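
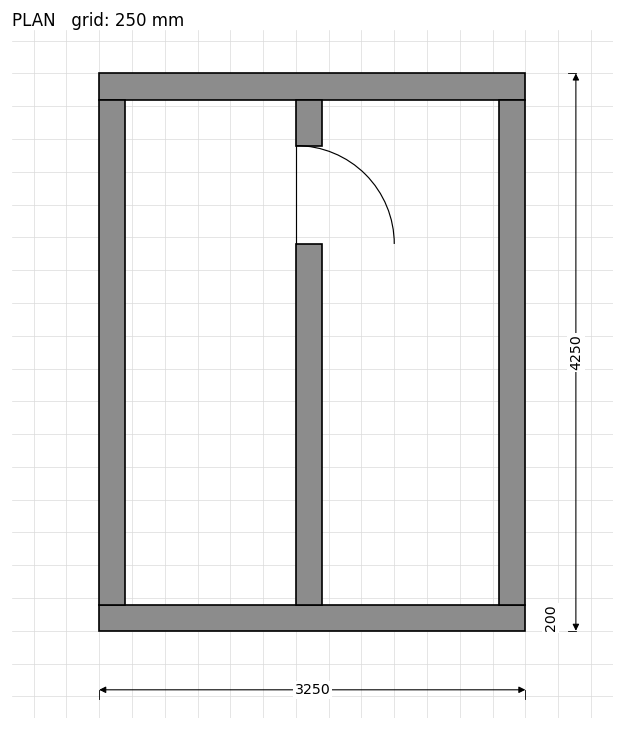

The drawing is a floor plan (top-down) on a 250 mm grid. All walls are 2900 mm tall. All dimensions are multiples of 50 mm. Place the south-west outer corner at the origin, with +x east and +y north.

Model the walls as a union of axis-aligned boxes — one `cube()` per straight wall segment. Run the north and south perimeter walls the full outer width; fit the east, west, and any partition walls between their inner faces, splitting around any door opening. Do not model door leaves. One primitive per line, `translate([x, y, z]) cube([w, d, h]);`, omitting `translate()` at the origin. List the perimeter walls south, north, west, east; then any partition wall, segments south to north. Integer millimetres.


cube([3250, 200, 2900]);
translate([0, 4050, 0]) cube([3250, 200, 2900]);
translate([0, 200, 0]) cube([200, 3850, 2900]);
translate([3050, 200, 0]) cube([200, 3850, 2900]);
translate([1500, 200, 0]) cube([200, 2750, 2900]);
translate([1500, 3700, 0]) cube([200, 350, 2900]);


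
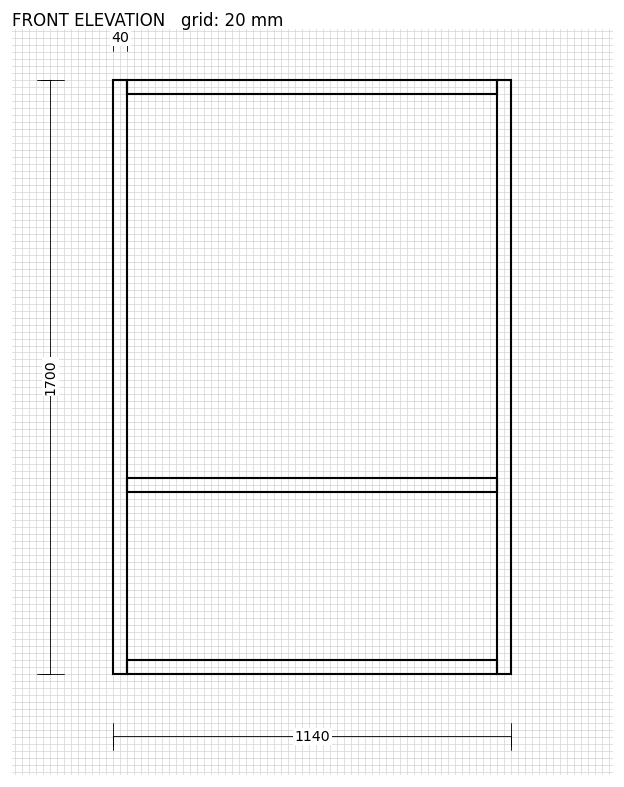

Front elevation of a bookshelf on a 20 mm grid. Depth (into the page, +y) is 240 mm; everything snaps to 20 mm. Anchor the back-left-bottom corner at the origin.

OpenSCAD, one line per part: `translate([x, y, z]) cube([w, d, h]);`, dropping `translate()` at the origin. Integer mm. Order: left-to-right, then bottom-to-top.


cube([40, 240, 1700]);
translate([40, 0, 0]) cube([1060, 240, 40]);
translate([40, 0, 520]) cube([1060, 240, 40]);
translate([40, 0, 1660]) cube([1060, 240, 40]);
translate([1100, 0, 0]) cube([40, 240, 1700]);


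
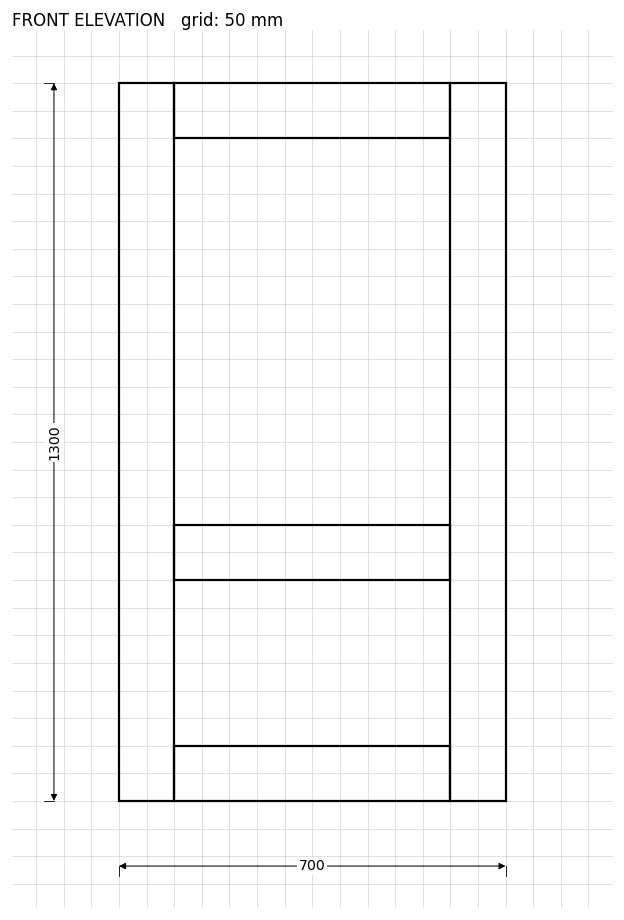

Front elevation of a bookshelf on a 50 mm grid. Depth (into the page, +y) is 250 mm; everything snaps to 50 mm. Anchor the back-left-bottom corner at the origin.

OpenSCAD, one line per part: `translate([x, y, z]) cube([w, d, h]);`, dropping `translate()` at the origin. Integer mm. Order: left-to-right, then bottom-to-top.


cube([100, 250, 1300]);
translate([100, 0, 0]) cube([500, 250, 100]);
translate([100, 0, 400]) cube([500, 250, 100]);
translate([100, 0, 1200]) cube([500, 250, 100]);
translate([600, 0, 0]) cube([100, 250, 1300]);


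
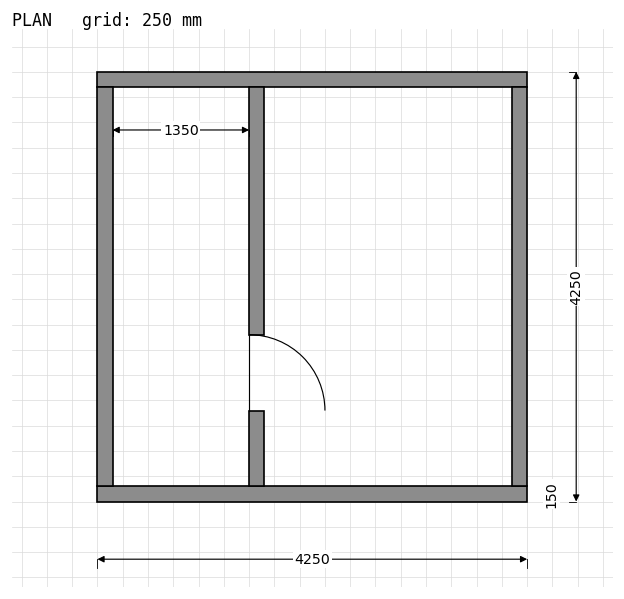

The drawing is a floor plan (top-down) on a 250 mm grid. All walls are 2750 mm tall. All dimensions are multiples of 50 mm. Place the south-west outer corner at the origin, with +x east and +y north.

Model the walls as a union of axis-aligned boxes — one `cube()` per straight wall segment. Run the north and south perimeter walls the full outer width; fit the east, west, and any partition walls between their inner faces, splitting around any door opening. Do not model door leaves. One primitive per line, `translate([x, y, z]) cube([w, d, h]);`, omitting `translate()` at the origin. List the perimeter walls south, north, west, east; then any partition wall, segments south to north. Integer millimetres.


cube([4250, 150, 2750]);
translate([0, 4100, 0]) cube([4250, 150, 2750]);
translate([0, 150, 0]) cube([150, 3950, 2750]);
translate([4100, 150, 0]) cube([150, 3950, 2750]);
translate([1500, 150, 0]) cube([150, 750, 2750]);
translate([1500, 1650, 0]) cube([150, 2450, 2750]);


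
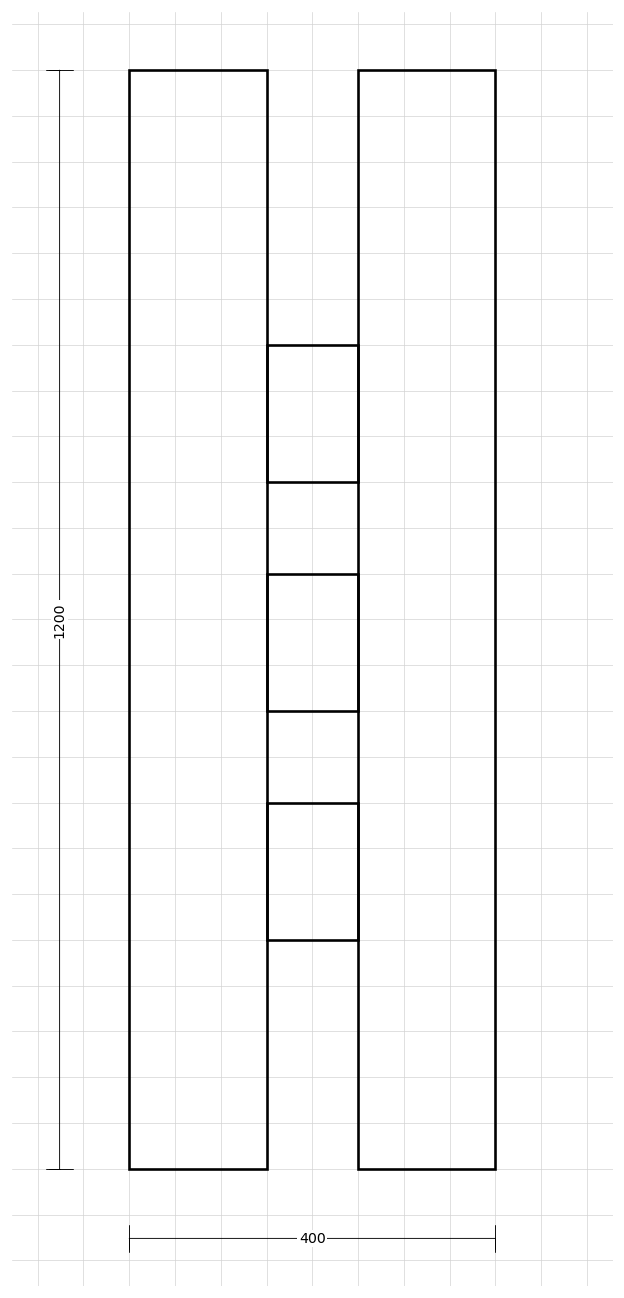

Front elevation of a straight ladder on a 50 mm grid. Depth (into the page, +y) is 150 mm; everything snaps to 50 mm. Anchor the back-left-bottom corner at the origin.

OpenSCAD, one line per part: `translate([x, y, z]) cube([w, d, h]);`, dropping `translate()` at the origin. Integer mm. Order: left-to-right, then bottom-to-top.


cube([150, 150, 1200]);
translate([150, 0, 250]) cube([100, 150, 150]);
translate([150, 0, 500]) cube([100, 150, 150]);
translate([150, 0, 750]) cube([100, 150, 150]);
translate([250, 0, 0]) cube([150, 150, 1200]);


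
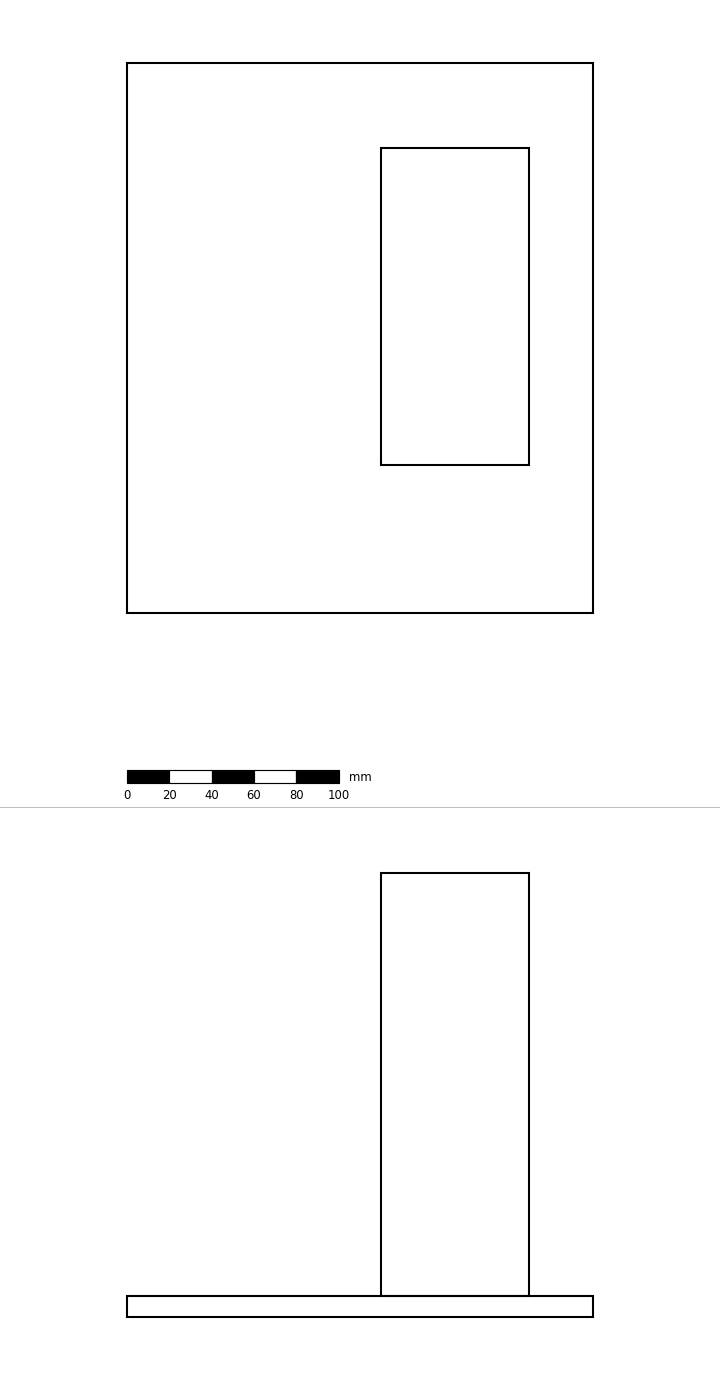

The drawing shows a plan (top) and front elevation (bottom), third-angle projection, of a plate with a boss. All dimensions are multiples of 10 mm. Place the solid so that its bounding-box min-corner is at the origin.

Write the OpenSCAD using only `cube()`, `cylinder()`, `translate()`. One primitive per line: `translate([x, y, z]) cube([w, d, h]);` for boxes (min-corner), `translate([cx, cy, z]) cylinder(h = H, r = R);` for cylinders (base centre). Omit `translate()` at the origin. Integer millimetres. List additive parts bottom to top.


cube([220, 260, 10]);
translate([120, 70, 10]) cube([70, 150, 200]);


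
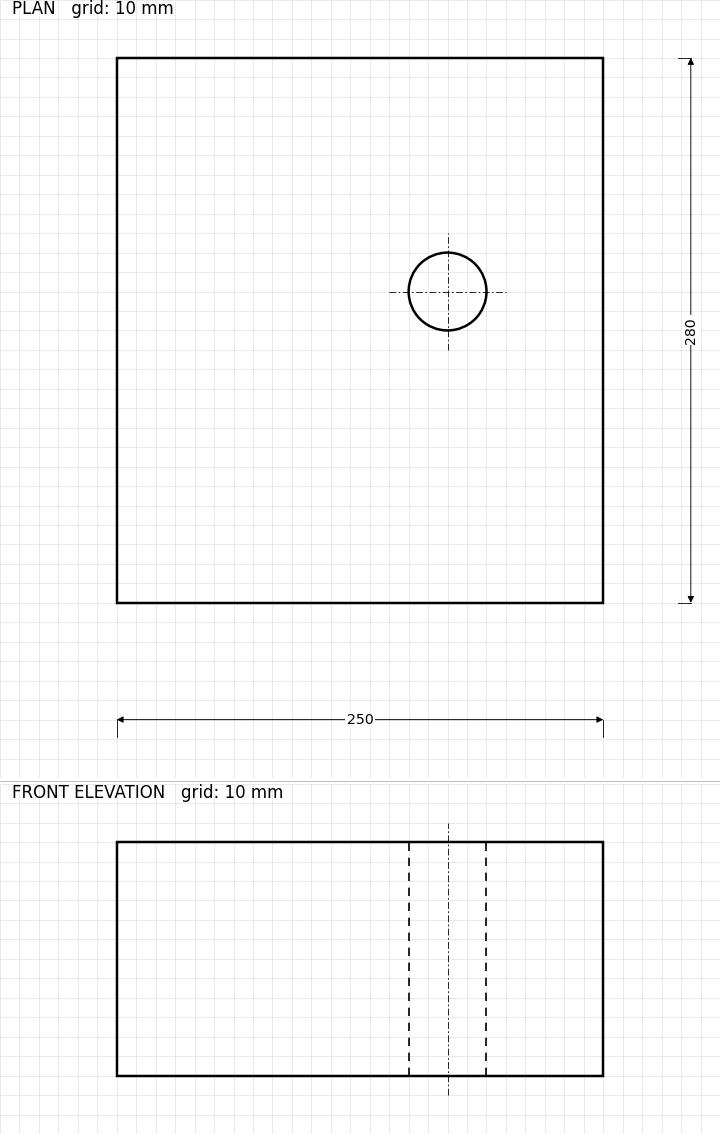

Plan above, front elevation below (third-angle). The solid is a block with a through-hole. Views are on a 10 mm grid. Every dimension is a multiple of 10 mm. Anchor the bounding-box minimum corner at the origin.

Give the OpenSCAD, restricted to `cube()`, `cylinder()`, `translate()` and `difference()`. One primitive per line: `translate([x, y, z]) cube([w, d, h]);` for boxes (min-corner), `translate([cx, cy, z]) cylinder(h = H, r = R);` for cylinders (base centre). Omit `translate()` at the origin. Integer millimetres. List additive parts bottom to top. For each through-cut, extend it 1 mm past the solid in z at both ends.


difference() {
  cube([250, 280, 120]);
  translate([170, 160, -1]) cylinder(h = 122, r = 20);
}


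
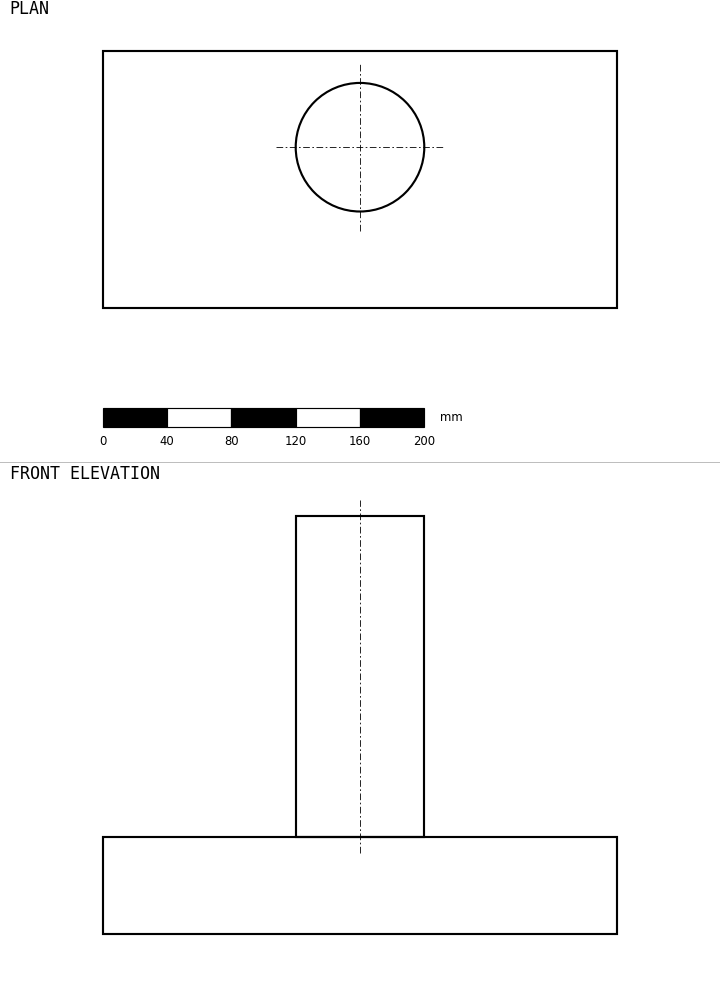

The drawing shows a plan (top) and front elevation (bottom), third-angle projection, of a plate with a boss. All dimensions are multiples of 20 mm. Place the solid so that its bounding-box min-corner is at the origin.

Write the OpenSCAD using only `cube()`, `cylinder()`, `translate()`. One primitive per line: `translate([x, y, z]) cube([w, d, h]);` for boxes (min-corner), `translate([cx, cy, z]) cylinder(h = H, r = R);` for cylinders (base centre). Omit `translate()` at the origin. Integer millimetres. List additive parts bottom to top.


cube([320, 160, 60]);
translate([160, 100, 60]) cylinder(h = 200, r = 40);


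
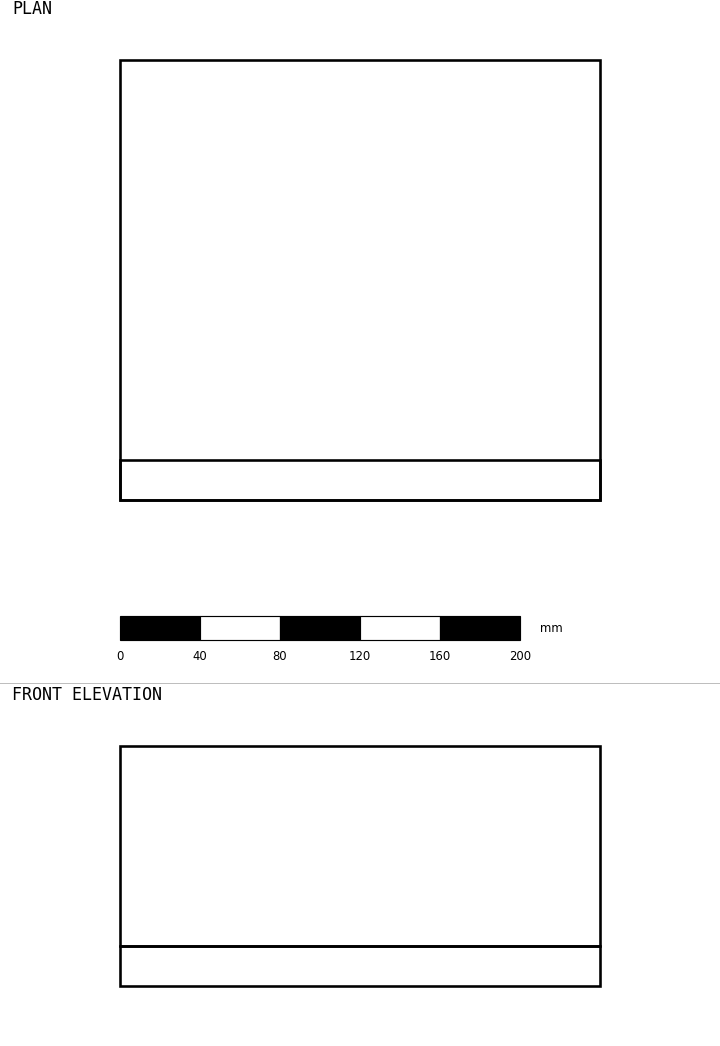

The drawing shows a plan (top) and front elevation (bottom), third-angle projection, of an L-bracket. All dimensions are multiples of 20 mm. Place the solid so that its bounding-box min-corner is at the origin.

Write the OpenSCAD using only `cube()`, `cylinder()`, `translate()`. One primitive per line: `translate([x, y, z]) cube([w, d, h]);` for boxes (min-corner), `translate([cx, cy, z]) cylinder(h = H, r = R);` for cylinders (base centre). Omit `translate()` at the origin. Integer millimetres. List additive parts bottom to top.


cube([240, 220, 20]);
translate([0, 0, 20]) cube([240, 20, 100]);


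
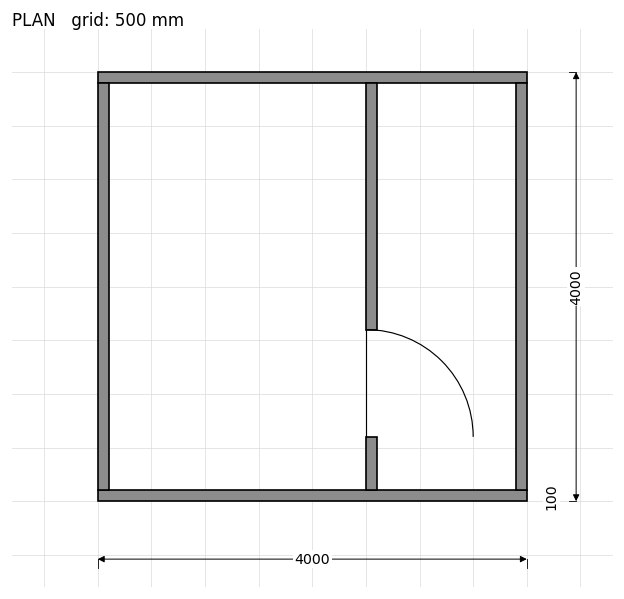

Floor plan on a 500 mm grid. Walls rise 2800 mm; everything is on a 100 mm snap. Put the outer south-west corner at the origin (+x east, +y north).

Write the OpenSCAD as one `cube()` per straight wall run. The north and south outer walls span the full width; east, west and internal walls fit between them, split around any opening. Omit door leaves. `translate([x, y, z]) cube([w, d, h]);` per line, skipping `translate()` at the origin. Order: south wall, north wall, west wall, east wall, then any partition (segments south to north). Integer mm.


cube([4000, 100, 2800]);
translate([0, 3900, 0]) cube([4000, 100, 2800]);
translate([0, 100, 0]) cube([100, 3800, 2800]);
translate([3900, 100, 0]) cube([100, 3800, 2800]);
translate([2500, 100, 0]) cube([100, 500, 2800]);
translate([2500, 1600, 0]) cube([100, 2300, 2800]);


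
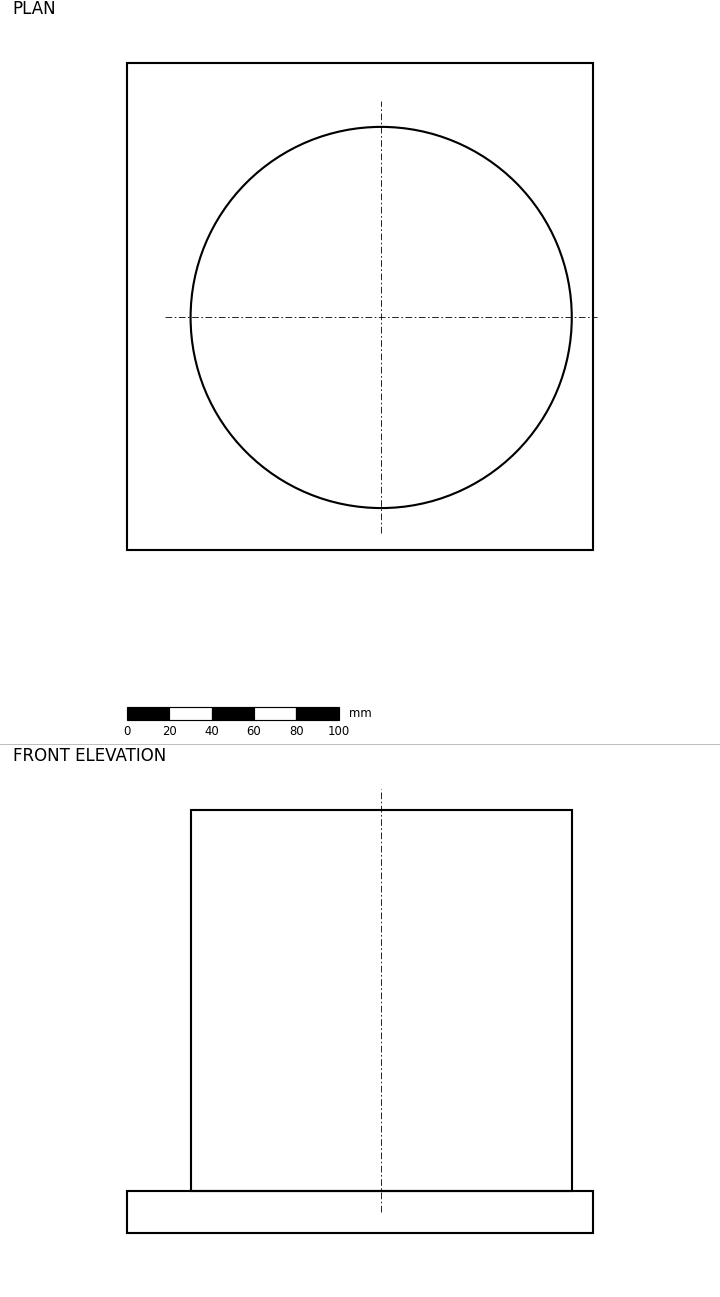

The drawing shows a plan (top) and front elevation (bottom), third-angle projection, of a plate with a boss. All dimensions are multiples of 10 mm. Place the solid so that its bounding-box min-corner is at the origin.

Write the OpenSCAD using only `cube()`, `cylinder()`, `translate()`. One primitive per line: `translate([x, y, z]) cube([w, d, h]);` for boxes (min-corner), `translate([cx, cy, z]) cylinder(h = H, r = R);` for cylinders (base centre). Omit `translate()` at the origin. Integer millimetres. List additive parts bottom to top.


cube([220, 230, 20]);
translate([120, 110, 20]) cylinder(h = 180, r = 90);


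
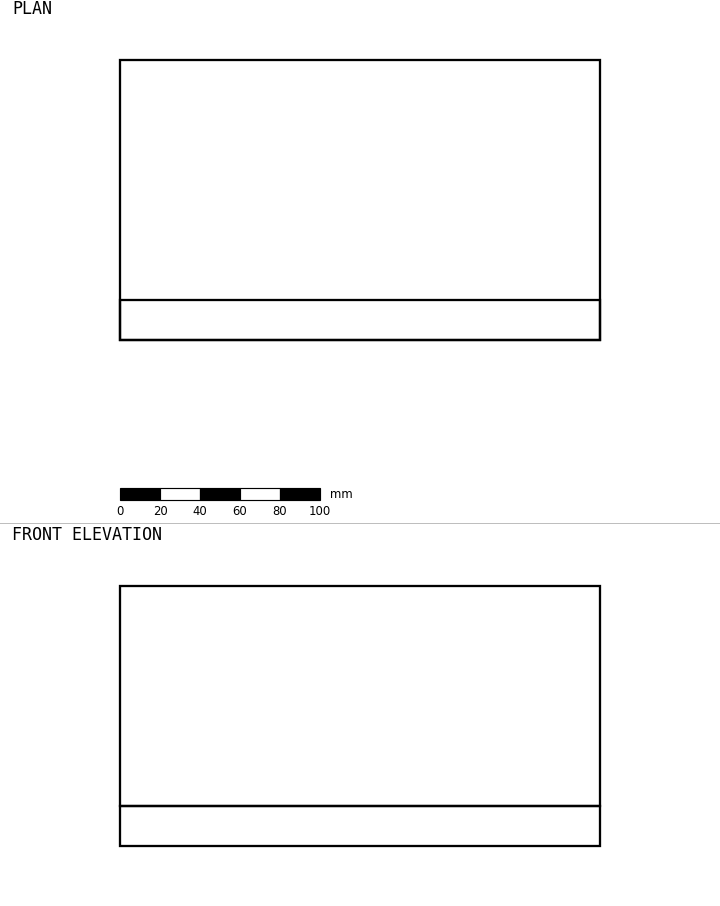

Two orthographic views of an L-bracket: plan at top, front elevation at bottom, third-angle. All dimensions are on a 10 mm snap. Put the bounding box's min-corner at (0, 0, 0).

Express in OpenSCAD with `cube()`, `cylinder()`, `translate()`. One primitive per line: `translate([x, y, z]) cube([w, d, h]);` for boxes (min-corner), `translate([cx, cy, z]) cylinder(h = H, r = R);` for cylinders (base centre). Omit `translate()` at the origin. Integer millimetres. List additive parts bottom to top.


cube([240, 140, 20]);
translate([0, 0, 20]) cube([240, 20, 110]);


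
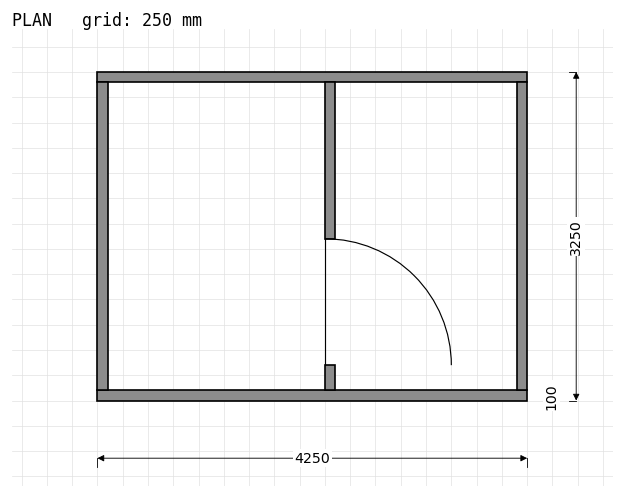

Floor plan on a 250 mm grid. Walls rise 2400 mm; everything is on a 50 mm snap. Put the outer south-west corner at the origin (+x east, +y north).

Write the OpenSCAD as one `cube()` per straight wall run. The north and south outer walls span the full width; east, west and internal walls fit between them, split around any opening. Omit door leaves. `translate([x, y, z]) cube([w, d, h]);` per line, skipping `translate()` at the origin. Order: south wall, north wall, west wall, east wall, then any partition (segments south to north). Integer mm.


cube([4250, 100, 2400]);
translate([0, 3150, 0]) cube([4250, 100, 2400]);
translate([0, 100, 0]) cube([100, 3050, 2400]);
translate([4150, 100, 0]) cube([100, 3050, 2400]);
translate([2250, 100, 0]) cube([100, 250, 2400]);
translate([2250, 1600, 0]) cube([100, 1550, 2400]);


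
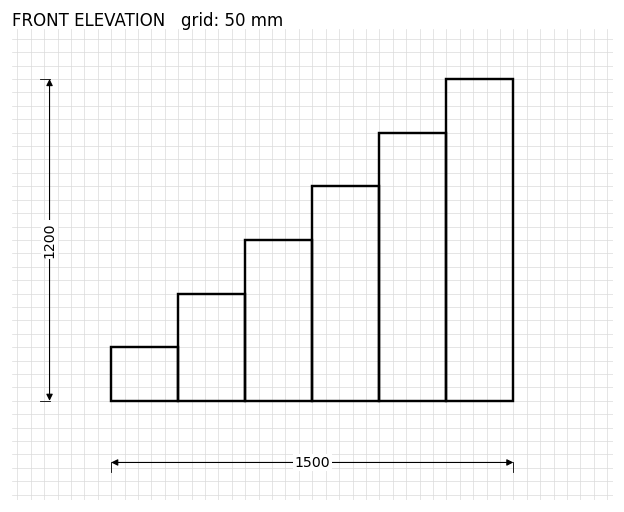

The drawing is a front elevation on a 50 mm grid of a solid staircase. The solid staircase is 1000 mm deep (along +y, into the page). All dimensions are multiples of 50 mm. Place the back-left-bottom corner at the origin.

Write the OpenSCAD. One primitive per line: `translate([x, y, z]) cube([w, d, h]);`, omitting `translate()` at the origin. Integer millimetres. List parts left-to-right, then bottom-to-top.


cube([250, 1000, 200]);
translate([250, 0, 0]) cube([250, 1000, 400]);
translate([500, 0, 0]) cube([250, 1000, 600]);
translate([750, 0, 0]) cube([250, 1000, 800]);
translate([1000, 0, 0]) cube([250, 1000, 1000]);
translate([1250, 0, 0]) cube([250, 1000, 1200]);


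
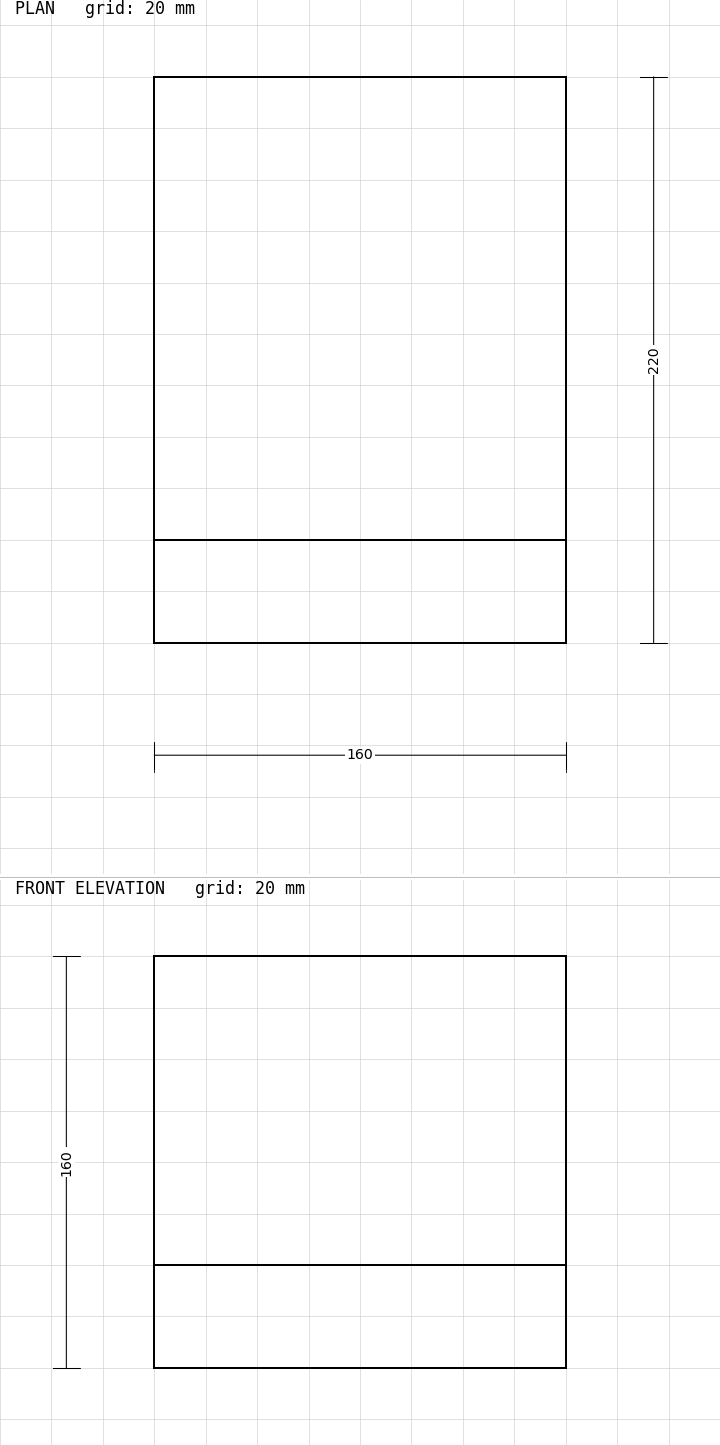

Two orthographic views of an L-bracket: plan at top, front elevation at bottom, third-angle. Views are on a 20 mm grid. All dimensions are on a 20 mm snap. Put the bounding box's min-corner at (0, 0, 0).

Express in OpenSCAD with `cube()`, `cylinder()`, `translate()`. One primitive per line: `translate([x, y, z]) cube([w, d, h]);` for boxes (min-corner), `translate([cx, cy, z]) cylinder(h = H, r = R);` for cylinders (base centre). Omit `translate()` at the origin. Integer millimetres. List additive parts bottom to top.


cube([160, 220, 40]);
translate([0, 0, 40]) cube([160, 40, 120]);


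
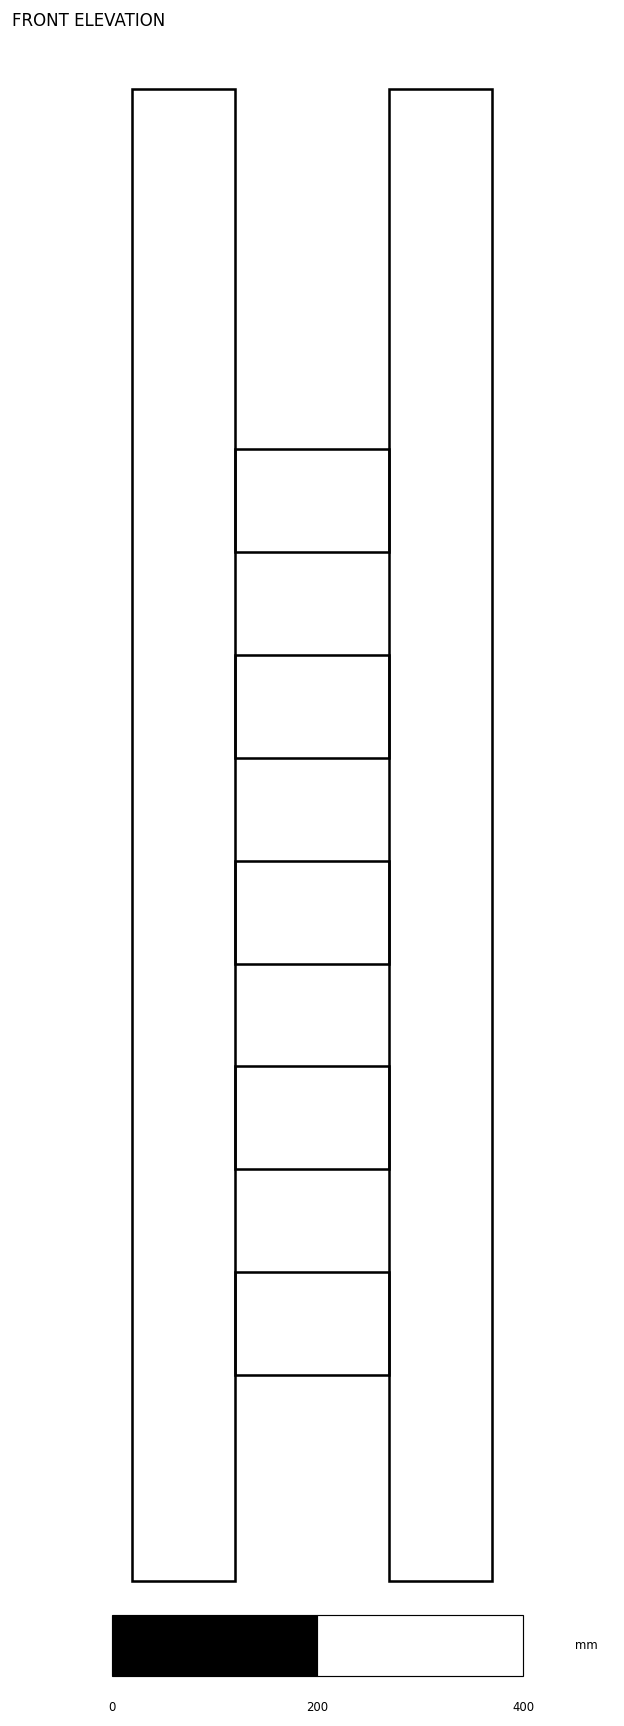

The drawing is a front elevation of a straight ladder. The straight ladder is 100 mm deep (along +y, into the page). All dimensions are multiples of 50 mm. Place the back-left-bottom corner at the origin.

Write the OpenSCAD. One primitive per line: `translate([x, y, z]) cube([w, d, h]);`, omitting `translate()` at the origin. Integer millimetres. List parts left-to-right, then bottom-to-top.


cube([100, 100, 1450]);
translate([100, 0, 200]) cube([150, 100, 100]);
translate([100, 0, 400]) cube([150, 100, 100]);
translate([100, 0, 600]) cube([150, 100, 100]);
translate([100, 0, 800]) cube([150, 100, 100]);
translate([100, 0, 1000]) cube([150, 100, 100]);
translate([250, 0, 0]) cube([100, 100, 1450]);


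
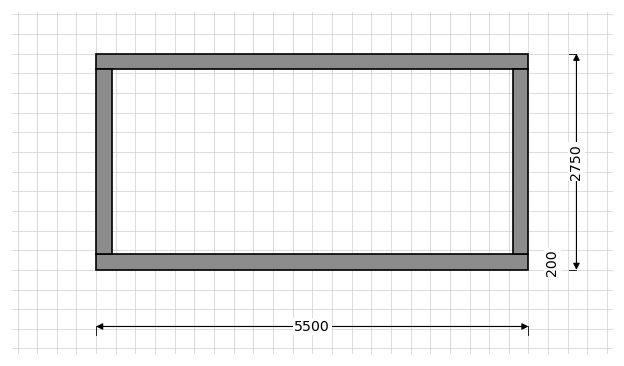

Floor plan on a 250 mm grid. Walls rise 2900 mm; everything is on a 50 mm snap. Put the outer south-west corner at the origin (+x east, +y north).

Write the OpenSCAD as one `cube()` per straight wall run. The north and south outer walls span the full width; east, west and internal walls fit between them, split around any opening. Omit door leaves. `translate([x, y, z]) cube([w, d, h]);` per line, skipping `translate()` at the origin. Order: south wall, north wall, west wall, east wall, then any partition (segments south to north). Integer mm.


cube([5500, 200, 2900]);
translate([0, 2550, 0]) cube([5500, 200, 2900]);
translate([0, 200, 0]) cube([200, 2350, 2900]);
translate([5300, 200, 0]) cube([200, 2350, 2900]);


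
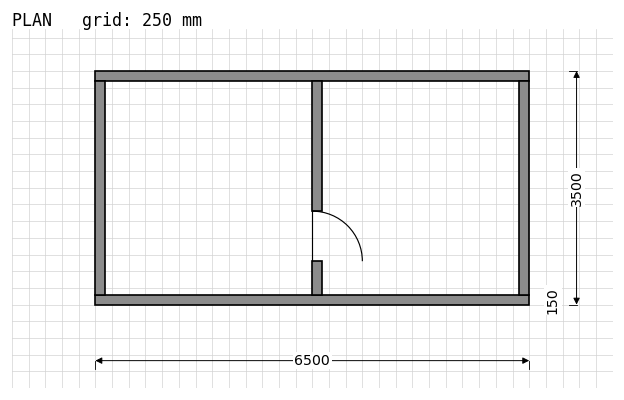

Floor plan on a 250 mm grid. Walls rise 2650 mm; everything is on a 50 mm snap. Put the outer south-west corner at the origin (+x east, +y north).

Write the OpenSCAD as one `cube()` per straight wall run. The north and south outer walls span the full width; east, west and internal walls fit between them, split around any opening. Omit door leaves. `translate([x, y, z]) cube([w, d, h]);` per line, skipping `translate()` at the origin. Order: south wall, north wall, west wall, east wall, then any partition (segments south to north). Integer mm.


cube([6500, 150, 2650]);
translate([0, 3350, 0]) cube([6500, 150, 2650]);
translate([0, 150, 0]) cube([150, 3200, 2650]);
translate([6350, 150, 0]) cube([150, 3200, 2650]);
translate([3250, 150, 0]) cube([150, 500, 2650]);
translate([3250, 1400, 0]) cube([150, 1950, 2650]);


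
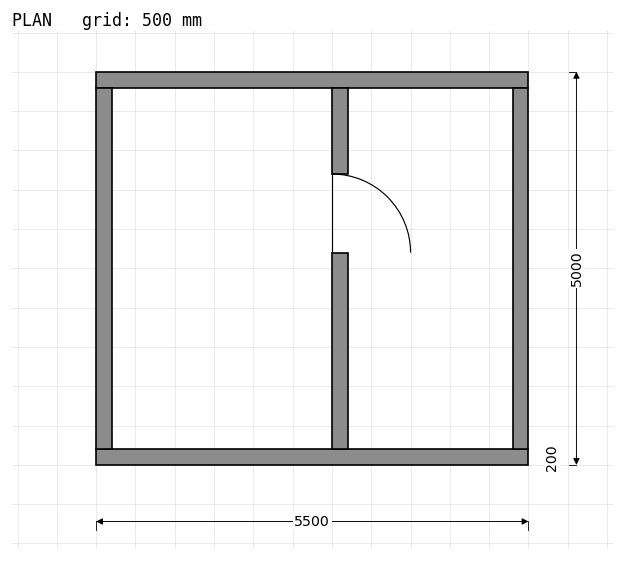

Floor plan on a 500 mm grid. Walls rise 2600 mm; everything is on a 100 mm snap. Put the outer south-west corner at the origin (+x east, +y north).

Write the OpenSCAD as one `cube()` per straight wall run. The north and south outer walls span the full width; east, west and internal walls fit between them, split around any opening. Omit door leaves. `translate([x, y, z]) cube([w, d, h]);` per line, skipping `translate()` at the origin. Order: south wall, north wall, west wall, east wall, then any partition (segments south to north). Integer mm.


cube([5500, 200, 2600]);
translate([0, 4800, 0]) cube([5500, 200, 2600]);
translate([0, 200, 0]) cube([200, 4600, 2600]);
translate([5300, 200, 0]) cube([200, 4600, 2600]);
translate([3000, 200, 0]) cube([200, 2500, 2600]);
translate([3000, 3700, 0]) cube([200, 1100, 2600]);


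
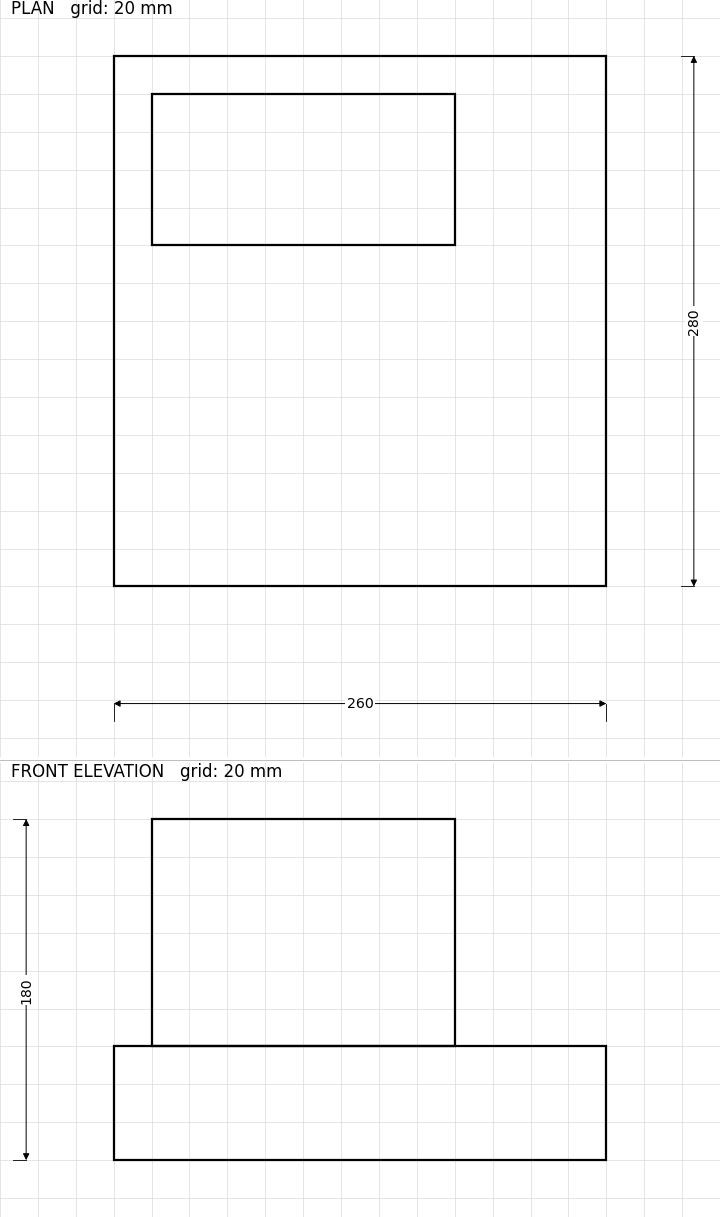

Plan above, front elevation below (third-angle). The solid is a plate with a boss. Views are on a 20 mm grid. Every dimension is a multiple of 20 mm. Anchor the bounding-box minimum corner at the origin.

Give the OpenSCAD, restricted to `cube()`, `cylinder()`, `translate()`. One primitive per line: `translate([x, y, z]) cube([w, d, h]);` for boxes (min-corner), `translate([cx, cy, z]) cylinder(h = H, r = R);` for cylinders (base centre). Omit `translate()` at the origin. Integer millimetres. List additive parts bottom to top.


cube([260, 280, 60]);
translate([20, 180, 60]) cube([160, 80, 120]);


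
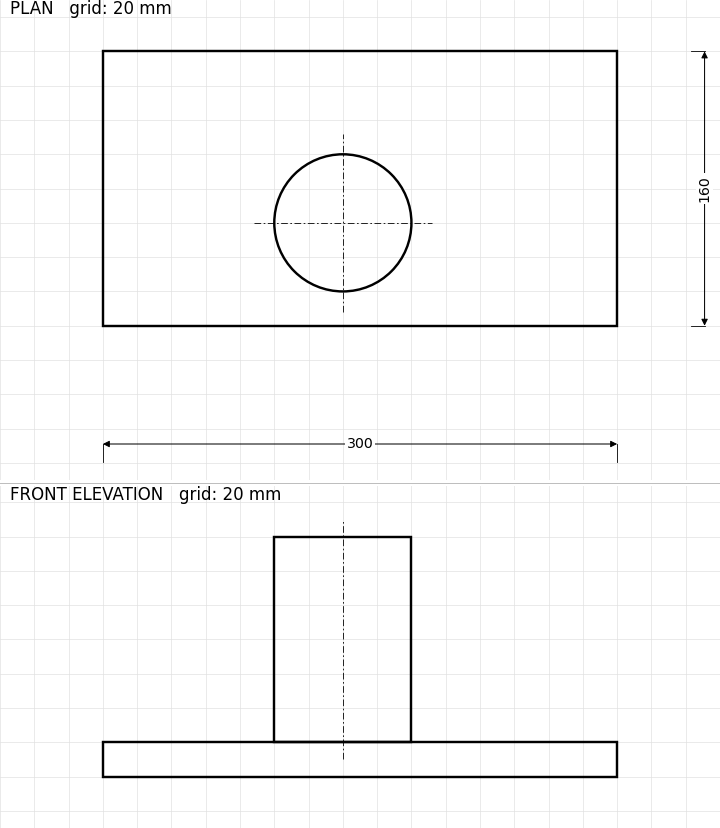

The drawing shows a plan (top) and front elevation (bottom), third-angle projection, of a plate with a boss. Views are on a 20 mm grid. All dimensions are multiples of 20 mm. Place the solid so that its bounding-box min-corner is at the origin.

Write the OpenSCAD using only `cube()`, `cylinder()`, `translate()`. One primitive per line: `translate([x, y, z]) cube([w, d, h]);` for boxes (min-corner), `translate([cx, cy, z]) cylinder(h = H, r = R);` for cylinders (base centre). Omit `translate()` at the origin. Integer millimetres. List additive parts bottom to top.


cube([300, 160, 20]);
translate([140, 60, 20]) cylinder(h = 120, r = 40);


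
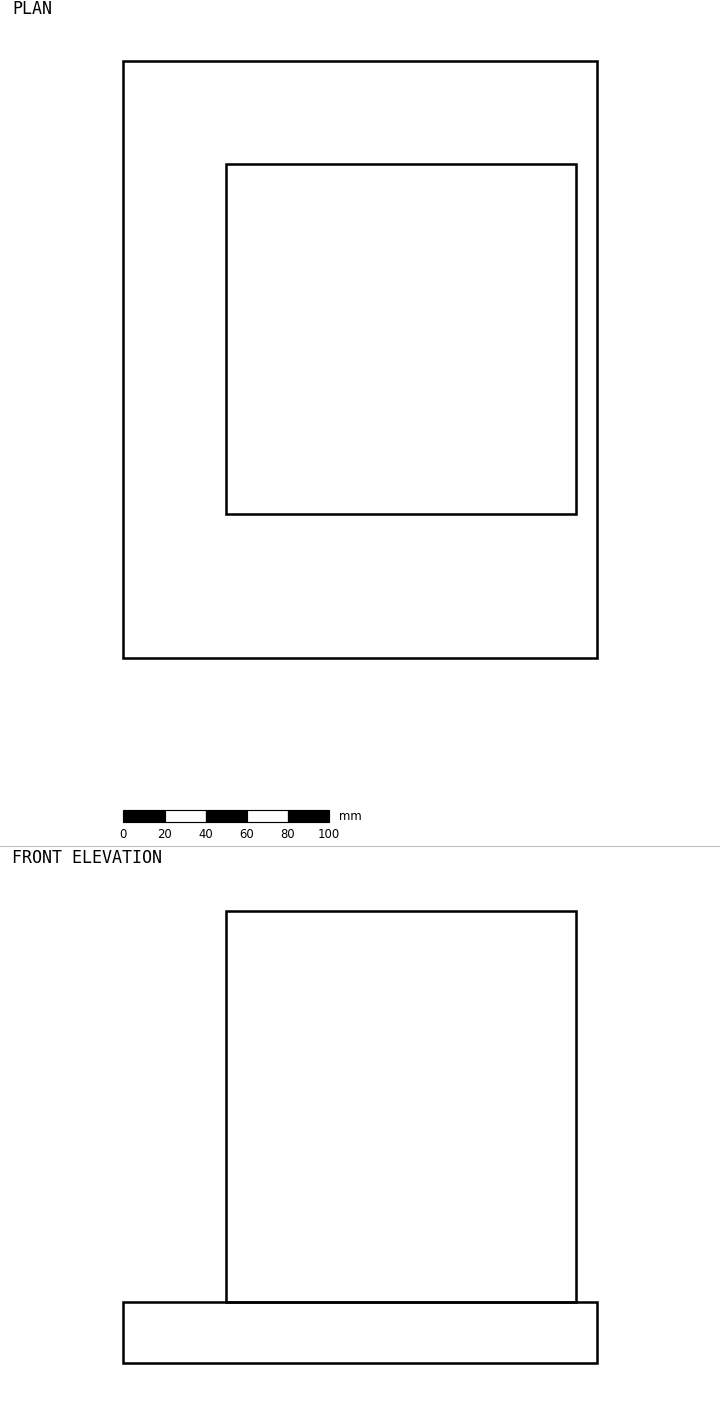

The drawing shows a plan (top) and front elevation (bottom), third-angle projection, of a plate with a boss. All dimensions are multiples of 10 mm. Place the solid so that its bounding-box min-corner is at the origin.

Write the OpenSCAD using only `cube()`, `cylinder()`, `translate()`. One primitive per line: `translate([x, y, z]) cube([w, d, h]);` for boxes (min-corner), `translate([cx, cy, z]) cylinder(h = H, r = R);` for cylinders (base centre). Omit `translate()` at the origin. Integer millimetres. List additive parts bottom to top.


cube([230, 290, 30]);
translate([50, 70, 30]) cube([170, 170, 190]);


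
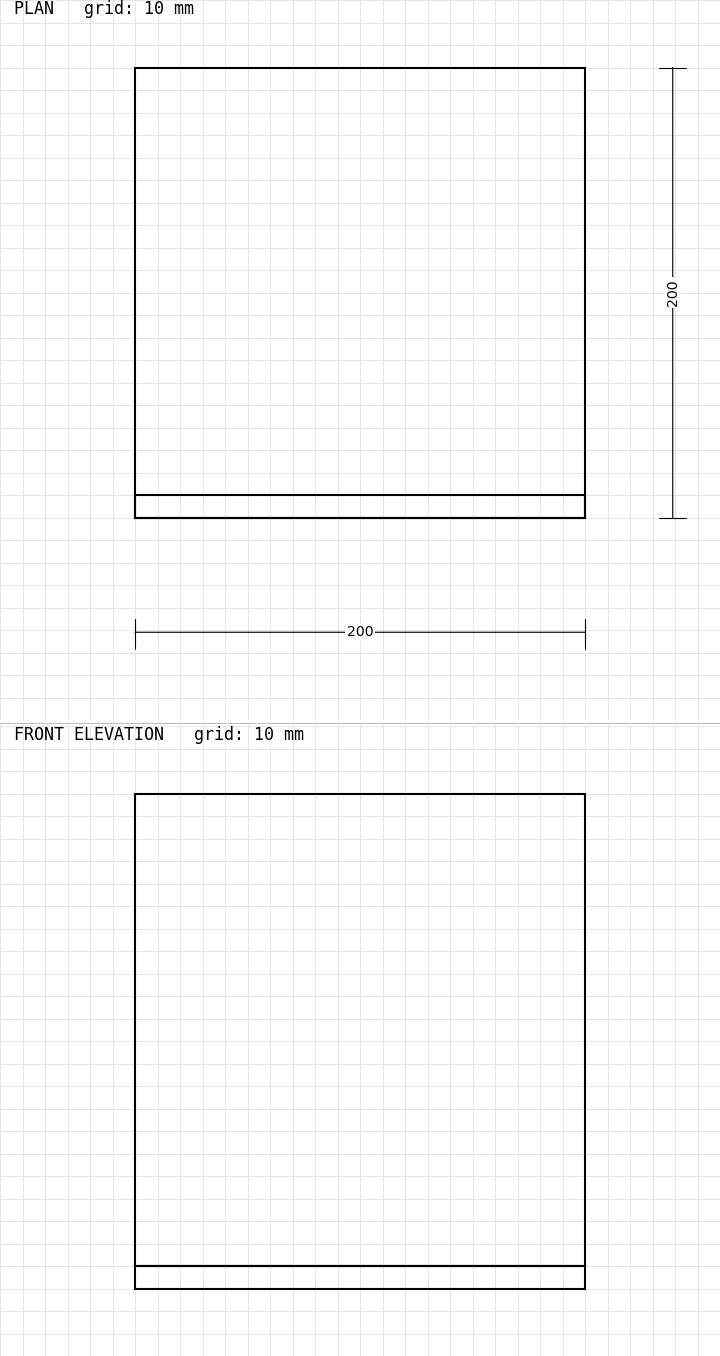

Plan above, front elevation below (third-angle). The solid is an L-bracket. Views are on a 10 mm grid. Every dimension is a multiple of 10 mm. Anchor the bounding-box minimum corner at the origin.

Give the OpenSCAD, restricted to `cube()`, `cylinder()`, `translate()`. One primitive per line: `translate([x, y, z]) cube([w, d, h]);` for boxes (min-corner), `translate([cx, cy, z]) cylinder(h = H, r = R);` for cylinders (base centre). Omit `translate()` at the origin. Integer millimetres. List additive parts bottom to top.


cube([200, 200, 10]);
translate([0, 0, 10]) cube([200, 10, 210]);


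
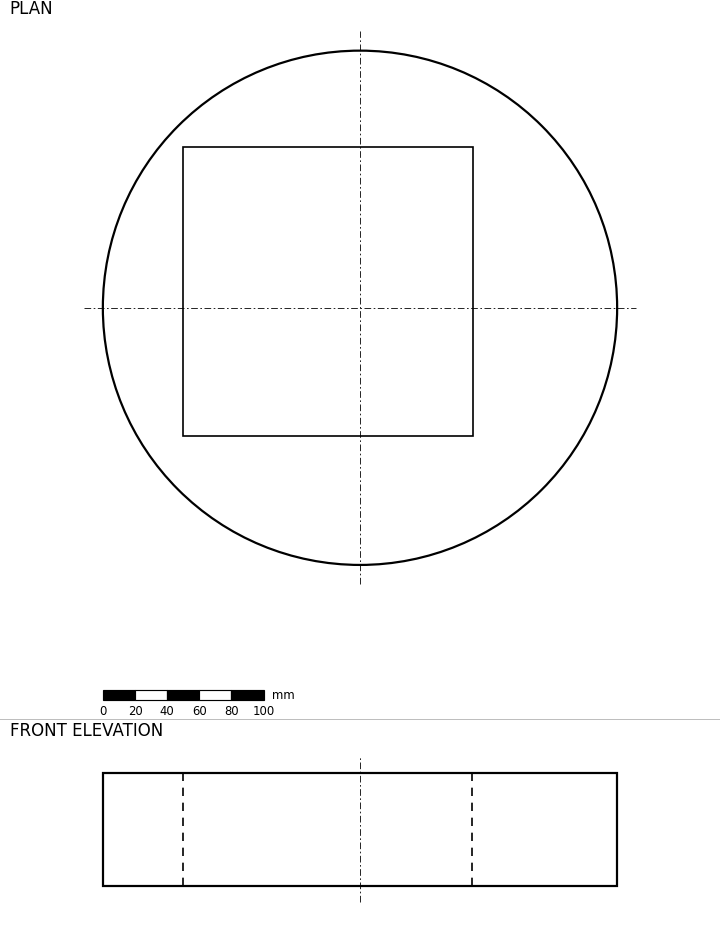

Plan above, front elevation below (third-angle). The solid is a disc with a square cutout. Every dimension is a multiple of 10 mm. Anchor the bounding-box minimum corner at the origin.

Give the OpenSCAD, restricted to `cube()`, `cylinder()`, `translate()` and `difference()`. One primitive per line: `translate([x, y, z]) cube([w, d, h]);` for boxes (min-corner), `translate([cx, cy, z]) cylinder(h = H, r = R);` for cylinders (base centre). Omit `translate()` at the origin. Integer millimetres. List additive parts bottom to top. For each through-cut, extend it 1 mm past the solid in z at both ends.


difference() {
  translate([160, 160, 0]) cylinder(h = 70, r = 160);
  translate([50, 80, -1]) cube([180, 180, 72]);
}


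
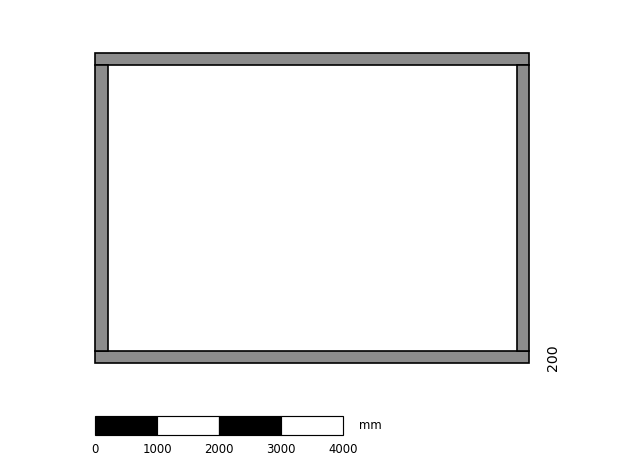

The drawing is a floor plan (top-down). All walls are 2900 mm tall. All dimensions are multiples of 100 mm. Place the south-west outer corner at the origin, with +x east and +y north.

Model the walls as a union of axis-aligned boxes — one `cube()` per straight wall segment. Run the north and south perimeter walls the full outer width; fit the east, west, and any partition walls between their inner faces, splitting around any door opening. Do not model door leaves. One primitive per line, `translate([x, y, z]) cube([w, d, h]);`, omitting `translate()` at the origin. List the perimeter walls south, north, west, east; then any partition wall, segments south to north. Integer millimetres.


cube([7000, 200, 2900]);
translate([0, 4800, 0]) cube([7000, 200, 2900]);
translate([0, 200, 0]) cube([200, 4600, 2900]);
translate([6800, 200, 0]) cube([200, 4600, 2900]);


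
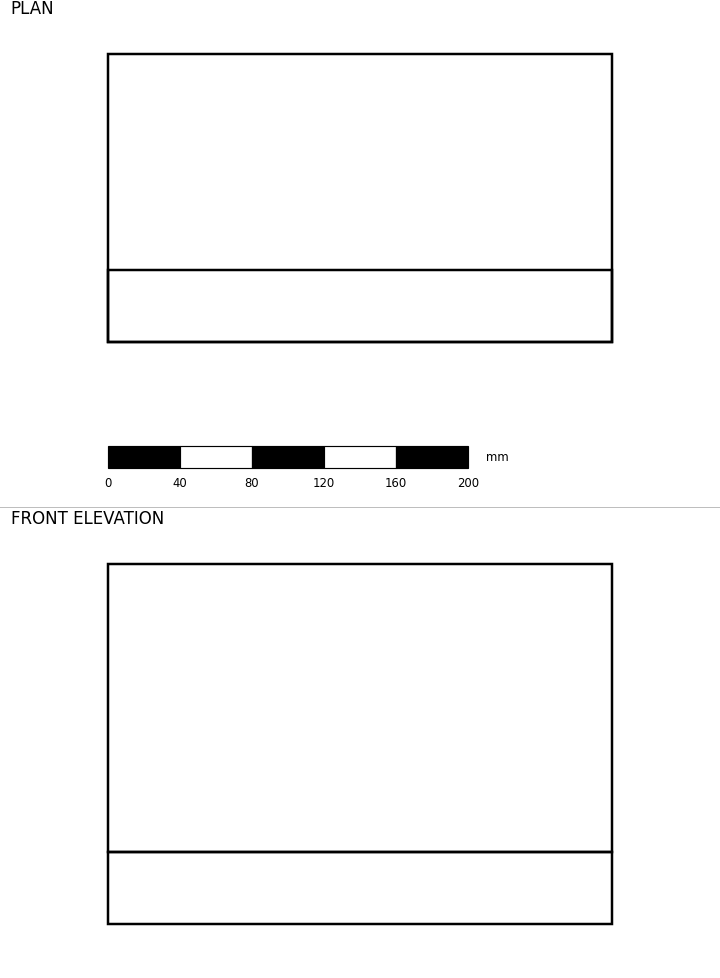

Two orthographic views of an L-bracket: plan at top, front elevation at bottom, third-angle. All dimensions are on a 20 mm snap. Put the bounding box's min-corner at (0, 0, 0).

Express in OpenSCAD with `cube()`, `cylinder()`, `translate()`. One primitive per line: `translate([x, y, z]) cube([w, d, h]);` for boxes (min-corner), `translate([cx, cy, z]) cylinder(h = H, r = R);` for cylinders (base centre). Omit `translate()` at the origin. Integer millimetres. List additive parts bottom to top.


cube([280, 160, 40]);
translate([0, 0, 40]) cube([280, 40, 160]);


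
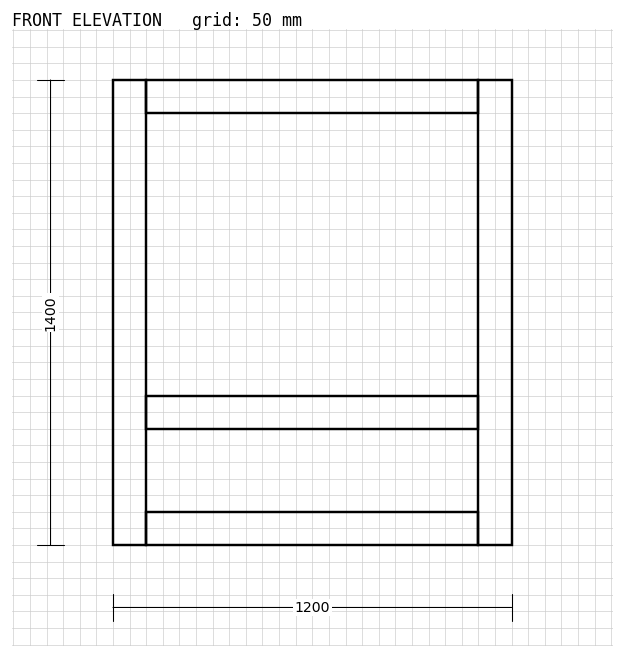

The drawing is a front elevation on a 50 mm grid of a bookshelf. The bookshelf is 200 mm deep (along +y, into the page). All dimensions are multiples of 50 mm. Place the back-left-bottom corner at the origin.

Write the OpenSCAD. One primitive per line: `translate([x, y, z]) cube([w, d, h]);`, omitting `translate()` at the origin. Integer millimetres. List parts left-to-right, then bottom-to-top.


cube([100, 200, 1400]);
translate([100, 0, 0]) cube([1000, 200, 100]);
translate([100, 0, 350]) cube([1000, 200, 100]);
translate([100, 0, 1300]) cube([1000, 200, 100]);
translate([1100, 0, 0]) cube([100, 200, 1400]);


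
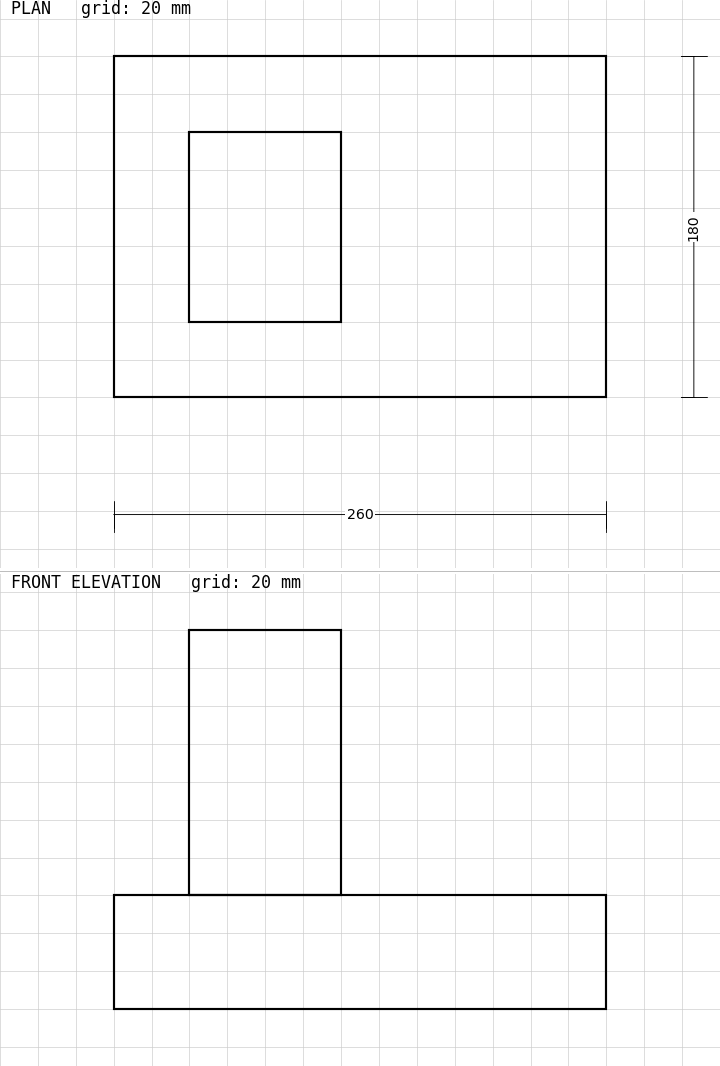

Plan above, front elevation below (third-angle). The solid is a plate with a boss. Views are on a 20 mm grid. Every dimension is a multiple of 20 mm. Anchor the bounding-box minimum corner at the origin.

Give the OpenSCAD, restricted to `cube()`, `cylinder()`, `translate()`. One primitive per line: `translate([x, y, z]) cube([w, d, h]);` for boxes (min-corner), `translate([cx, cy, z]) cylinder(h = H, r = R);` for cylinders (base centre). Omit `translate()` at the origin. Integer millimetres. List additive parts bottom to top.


cube([260, 180, 60]);
translate([40, 40, 60]) cube([80, 100, 140]);


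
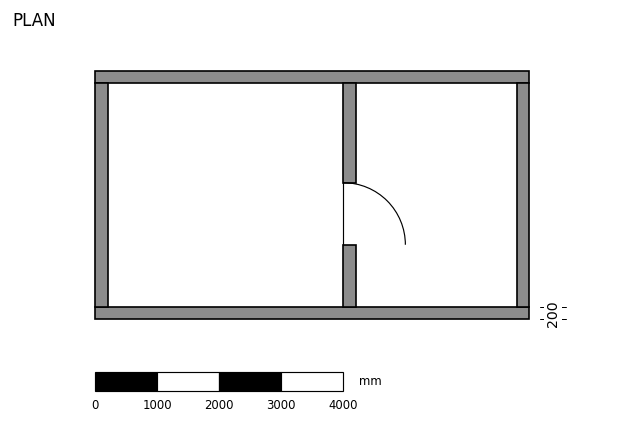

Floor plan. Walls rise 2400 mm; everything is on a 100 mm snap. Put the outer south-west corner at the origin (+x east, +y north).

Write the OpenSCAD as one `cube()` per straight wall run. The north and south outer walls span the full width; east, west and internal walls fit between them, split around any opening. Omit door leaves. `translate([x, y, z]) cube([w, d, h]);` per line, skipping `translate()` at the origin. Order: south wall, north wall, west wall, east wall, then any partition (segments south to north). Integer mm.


cube([7000, 200, 2400]);
translate([0, 3800, 0]) cube([7000, 200, 2400]);
translate([0, 200, 0]) cube([200, 3600, 2400]);
translate([6800, 200, 0]) cube([200, 3600, 2400]);
translate([4000, 200, 0]) cube([200, 1000, 2400]);
translate([4000, 2200, 0]) cube([200, 1600, 2400]);


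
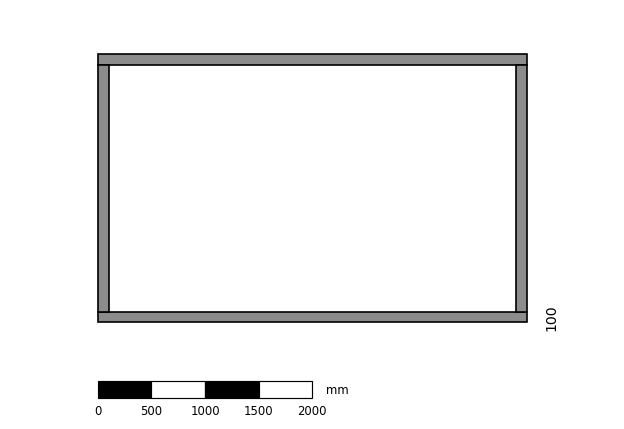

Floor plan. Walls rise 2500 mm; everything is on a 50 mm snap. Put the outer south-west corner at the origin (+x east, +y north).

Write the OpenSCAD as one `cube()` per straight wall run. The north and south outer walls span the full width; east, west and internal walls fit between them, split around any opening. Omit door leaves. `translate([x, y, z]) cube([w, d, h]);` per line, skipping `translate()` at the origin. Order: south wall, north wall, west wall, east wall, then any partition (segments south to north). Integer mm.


cube([4000, 100, 2500]);
translate([0, 2400, 0]) cube([4000, 100, 2500]);
translate([0, 100, 0]) cube([100, 2300, 2500]);
translate([3900, 100, 0]) cube([100, 2300, 2500]);


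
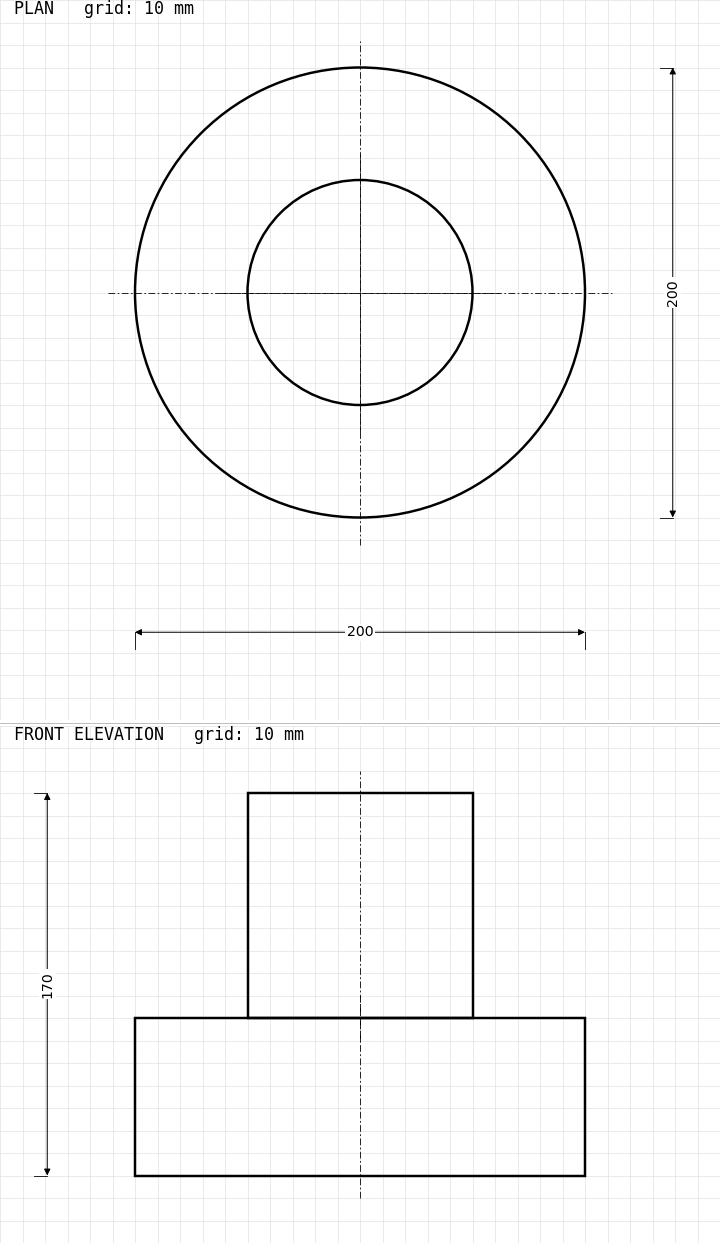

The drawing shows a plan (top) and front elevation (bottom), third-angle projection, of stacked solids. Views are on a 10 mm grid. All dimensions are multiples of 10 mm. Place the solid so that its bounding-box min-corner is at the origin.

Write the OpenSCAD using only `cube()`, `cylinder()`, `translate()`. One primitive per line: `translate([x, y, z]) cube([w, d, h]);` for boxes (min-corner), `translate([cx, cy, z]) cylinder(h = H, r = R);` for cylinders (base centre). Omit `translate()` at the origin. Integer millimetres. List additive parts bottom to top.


translate([100, 100, 0]) cylinder(h = 70, r = 100);
translate([100, 100, 70]) cylinder(h = 100, r = 50);


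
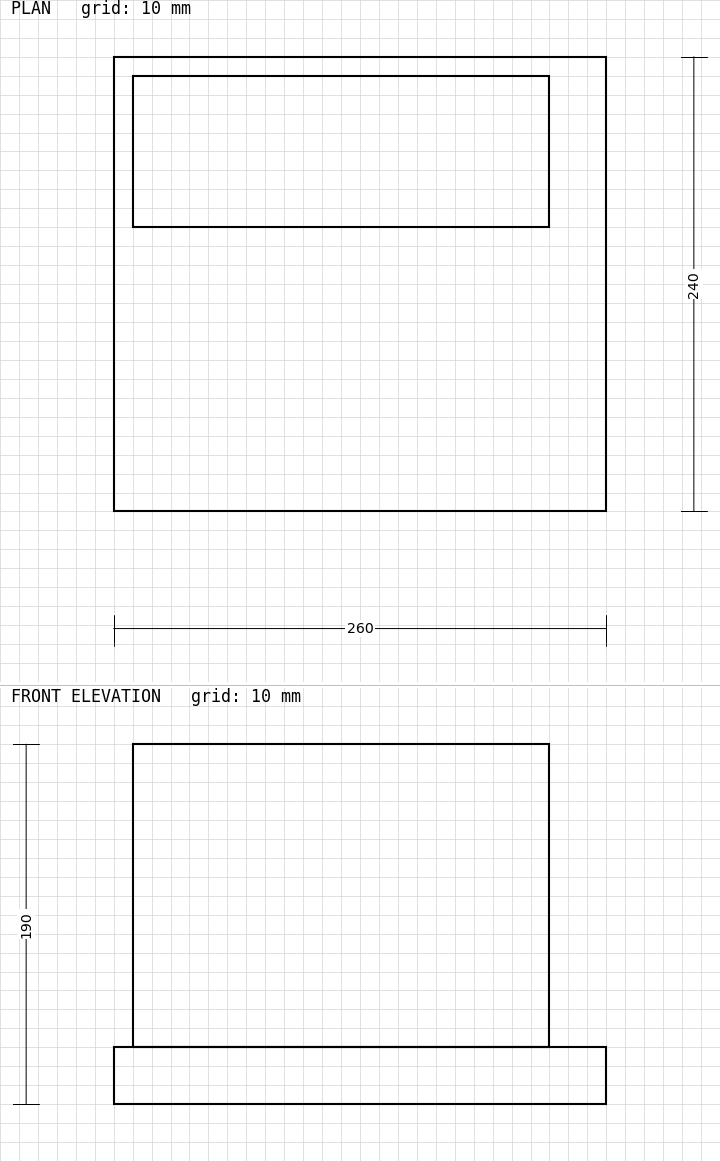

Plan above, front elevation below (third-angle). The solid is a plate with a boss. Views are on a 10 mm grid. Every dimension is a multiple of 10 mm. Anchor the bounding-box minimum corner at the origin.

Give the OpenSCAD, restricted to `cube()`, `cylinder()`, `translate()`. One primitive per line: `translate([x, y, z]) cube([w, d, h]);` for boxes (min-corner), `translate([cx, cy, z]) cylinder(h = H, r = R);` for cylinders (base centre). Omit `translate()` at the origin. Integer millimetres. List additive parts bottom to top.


cube([260, 240, 30]);
translate([10, 150, 30]) cube([220, 80, 160]);


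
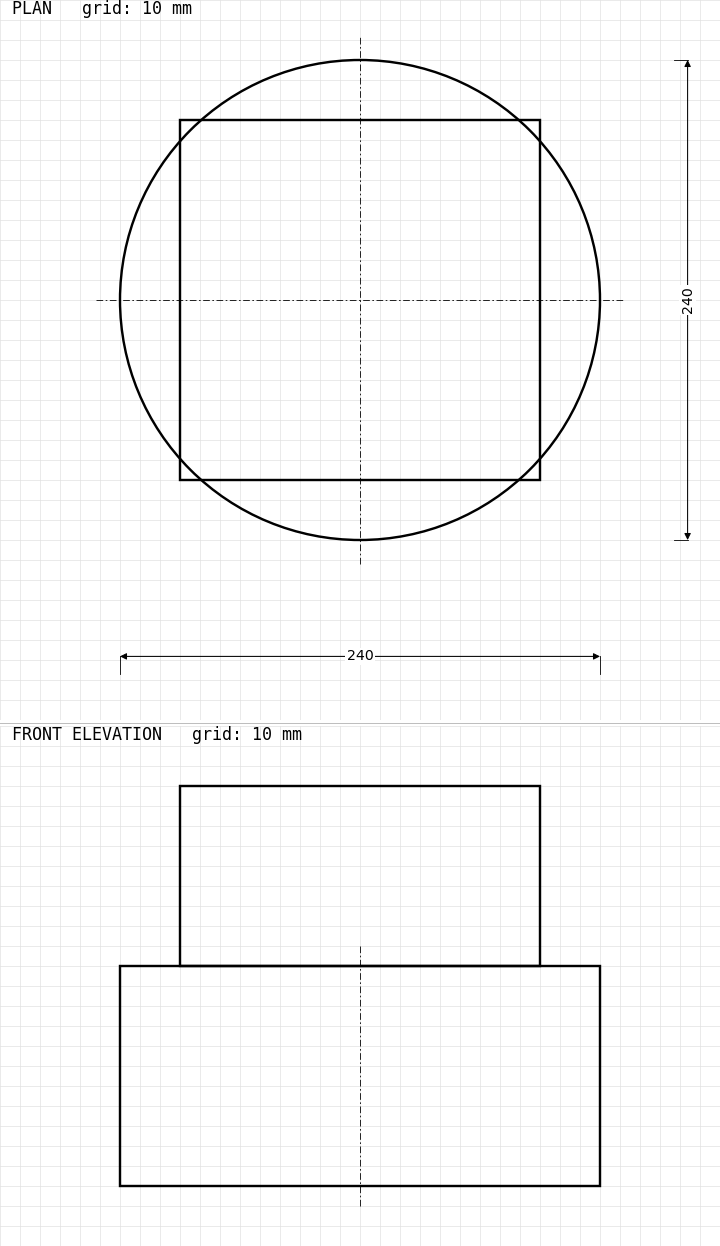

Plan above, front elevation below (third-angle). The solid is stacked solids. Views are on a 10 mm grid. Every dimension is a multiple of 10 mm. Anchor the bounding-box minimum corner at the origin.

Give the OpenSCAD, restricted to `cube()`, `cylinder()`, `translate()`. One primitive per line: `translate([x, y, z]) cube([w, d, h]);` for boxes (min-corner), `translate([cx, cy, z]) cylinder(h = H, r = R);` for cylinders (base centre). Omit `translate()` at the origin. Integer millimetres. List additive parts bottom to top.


translate([120, 120, 0]) cylinder(h = 110, r = 120);
translate([30, 30, 110]) cube([180, 180, 90]);


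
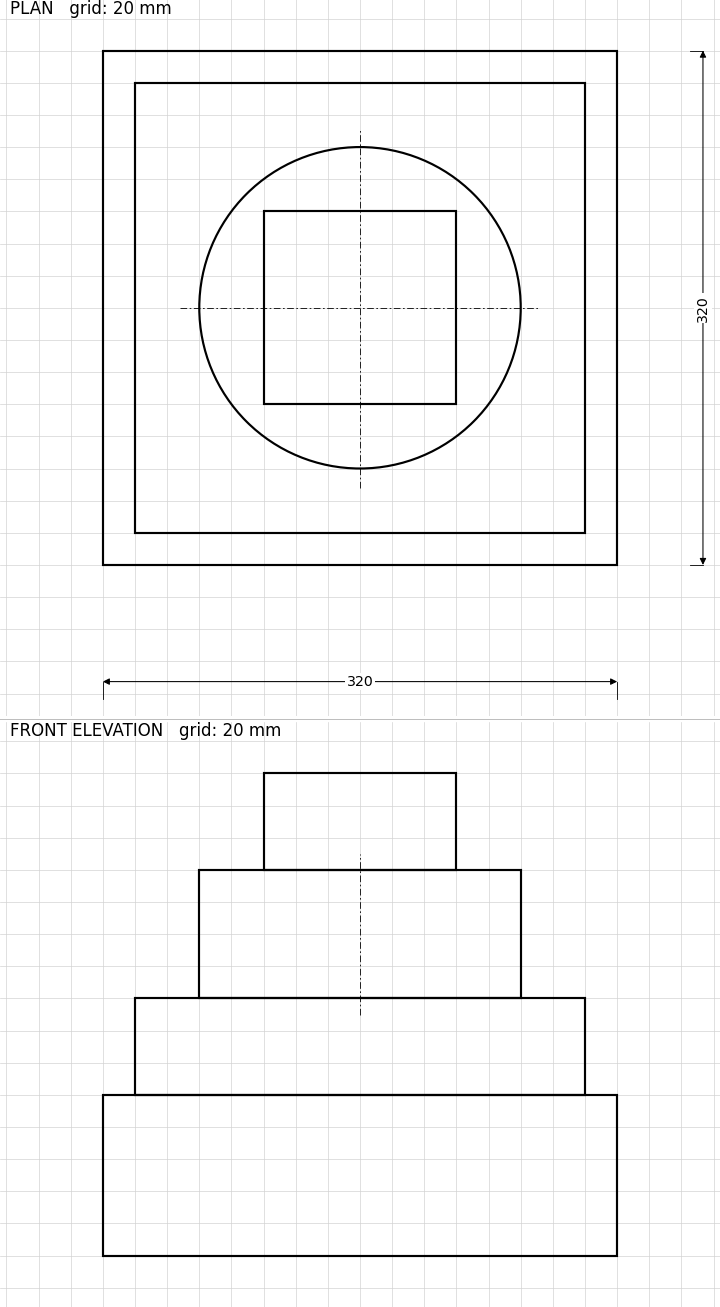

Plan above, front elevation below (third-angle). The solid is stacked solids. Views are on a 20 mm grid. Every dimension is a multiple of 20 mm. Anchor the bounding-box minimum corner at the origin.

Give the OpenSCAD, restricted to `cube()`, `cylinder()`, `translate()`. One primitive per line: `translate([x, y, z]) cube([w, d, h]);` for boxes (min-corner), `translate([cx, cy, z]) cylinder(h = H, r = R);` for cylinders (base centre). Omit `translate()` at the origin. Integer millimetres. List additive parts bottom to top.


cube([320, 320, 100]);
translate([20, 20, 100]) cube([280, 280, 60]);
translate([160, 160, 160]) cylinder(h = 80, r = 100);
translate([100, 100, 240]) cube([120, 120, 60]);


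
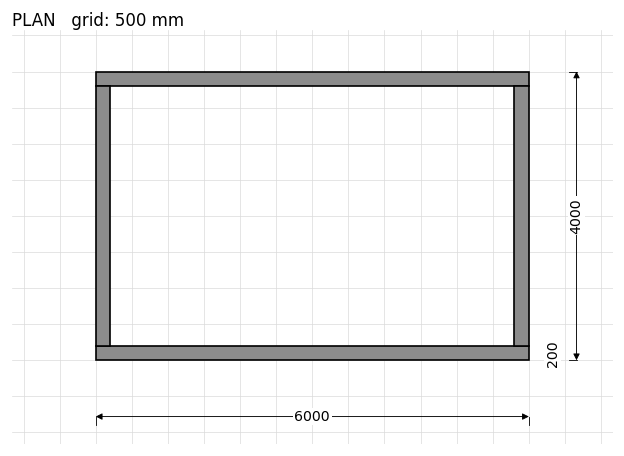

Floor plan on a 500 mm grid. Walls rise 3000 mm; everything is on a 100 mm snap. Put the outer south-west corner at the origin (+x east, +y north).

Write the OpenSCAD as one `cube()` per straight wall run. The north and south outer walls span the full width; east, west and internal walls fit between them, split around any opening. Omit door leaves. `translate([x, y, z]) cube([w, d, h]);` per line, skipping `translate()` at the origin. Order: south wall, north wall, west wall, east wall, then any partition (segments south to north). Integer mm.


cube([6000, 200, 3000]);
translate([0, 3800, 0]) cube([6000, 200, 3000]);
translate([0, 200, 0]) cube([200, 3600, 3000]);
translate([5800, 200, 0]) cube([200, 3600, 3000]);
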